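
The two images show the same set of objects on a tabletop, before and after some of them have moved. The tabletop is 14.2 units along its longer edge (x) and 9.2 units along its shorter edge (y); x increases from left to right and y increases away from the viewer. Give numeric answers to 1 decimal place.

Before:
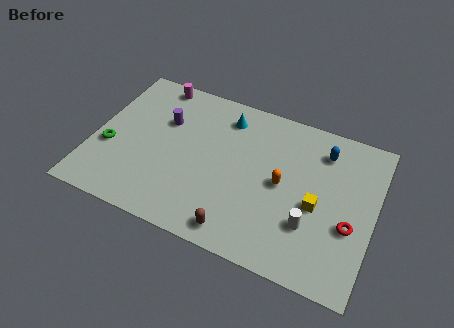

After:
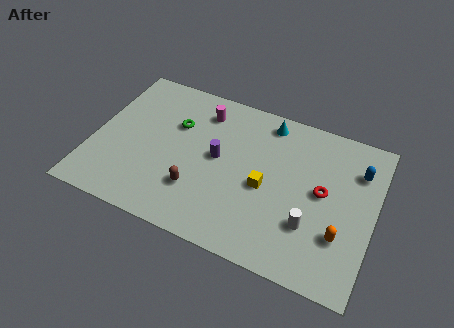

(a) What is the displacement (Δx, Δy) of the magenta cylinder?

(2.6, -0.9)

From the two frames, the magenta cylinder sits at roughly (2.6, 8.3) before and (5.2, 7.4) after.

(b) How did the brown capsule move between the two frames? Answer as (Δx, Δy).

(-2.3, 1.5)

The brown capsule was at about (7.8, 1.1) and moved to about (5.5, 2.6).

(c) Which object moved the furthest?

the green torus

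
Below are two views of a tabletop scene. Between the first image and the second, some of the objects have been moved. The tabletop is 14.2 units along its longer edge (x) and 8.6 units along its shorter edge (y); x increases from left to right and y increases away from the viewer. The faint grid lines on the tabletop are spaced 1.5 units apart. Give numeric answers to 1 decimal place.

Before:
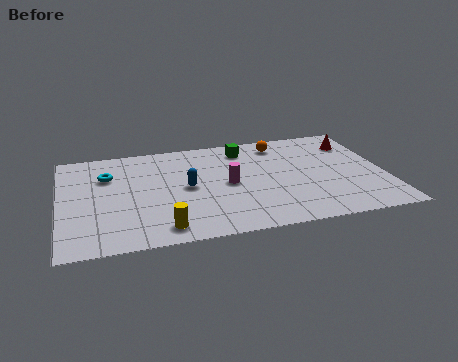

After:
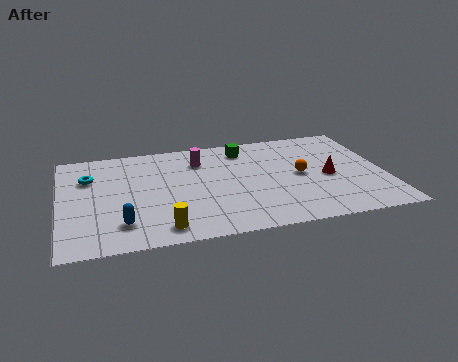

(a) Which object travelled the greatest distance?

the blue capsule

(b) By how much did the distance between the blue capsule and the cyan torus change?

+0.5

The distance was about 3.8 in the first image and 4.3 in the second, so they moved 0.5 units further apart.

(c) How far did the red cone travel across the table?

3.0

From (13.1, 6.6) to (11.7, 3.9), the red cone covered √(1.4² + 2.7²) ≈ 3.0 units.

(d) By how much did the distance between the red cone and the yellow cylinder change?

-2.4

The distance was about 10.3 in the first image and 7.9 in the second, so they moved 2.4 units closer together.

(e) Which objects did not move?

the green cube and the yellow cylinder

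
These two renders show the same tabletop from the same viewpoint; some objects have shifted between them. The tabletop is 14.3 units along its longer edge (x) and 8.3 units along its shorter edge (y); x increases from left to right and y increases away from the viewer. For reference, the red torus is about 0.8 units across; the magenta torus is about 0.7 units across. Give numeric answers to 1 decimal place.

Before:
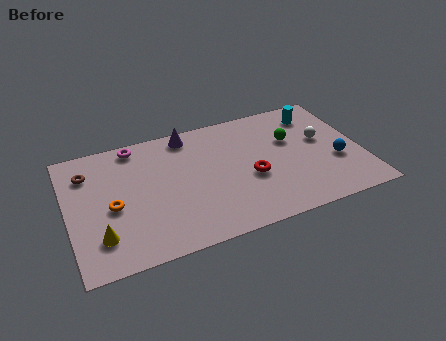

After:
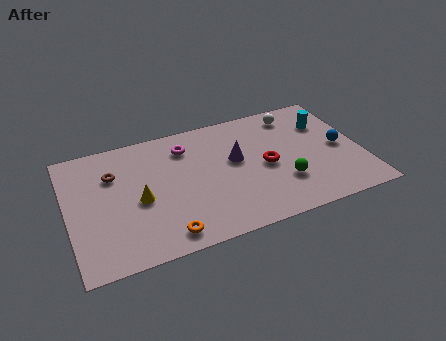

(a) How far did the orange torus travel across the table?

3.5

From (2.1, 3.7) to (4.4, 1.1), the orange torus covered √(2.3² + 2.6²) ≈ 3.5 units.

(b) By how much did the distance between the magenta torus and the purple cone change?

+0.3

Before: roughly 2.6 units apart; after: 2.9. That's 0.3 units further apart.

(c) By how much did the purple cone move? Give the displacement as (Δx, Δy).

(2.1, -2.5)

The purple cone was at about (6.1, 7.3) and moved to about (8.2, 4.8).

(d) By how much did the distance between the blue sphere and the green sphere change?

+0.4

The distance was about 3.0 in the first image and 3.4 in the second, so they moved 0.4 units further apart.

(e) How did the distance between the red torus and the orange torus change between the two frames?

-0.8

Before: roughly 6.7 units apart; after: 5.9. That's 0.8 units closer together.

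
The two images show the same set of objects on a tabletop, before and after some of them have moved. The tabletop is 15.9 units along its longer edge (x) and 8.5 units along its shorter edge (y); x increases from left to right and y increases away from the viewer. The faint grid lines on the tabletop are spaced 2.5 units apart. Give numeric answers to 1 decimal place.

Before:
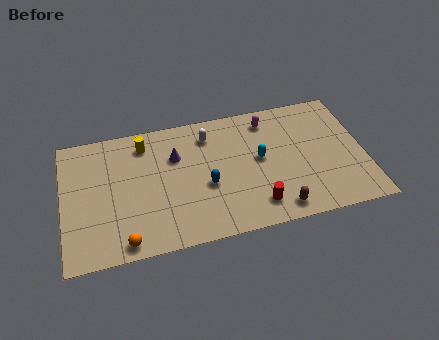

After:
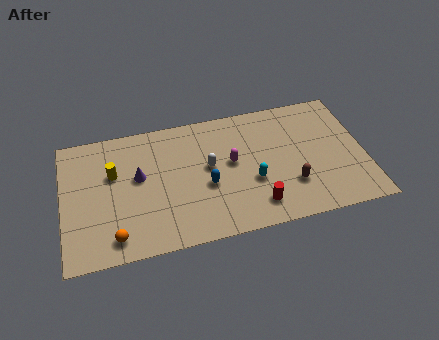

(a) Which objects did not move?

the blue capsule and the red cylinder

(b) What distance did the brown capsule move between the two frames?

1.6

The brown capsule was near (11.1, 1.1) before and (11.9, 2.5) after, so it travelled √(0.8² + 1.4²) ≈ 1.6 units.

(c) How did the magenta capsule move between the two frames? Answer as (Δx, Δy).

(-2.1, -2.4)

From the two frames, the magenta capsule sits at roughly (11.0, 7.1) before and (8.9, 4.7) after.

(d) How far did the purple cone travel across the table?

2.2

The purple cone was near (6.0, 5.8) before and (4.0, 4.9) after, so it travelled √(2.0² + 0.9²) ≈ 2.2 units.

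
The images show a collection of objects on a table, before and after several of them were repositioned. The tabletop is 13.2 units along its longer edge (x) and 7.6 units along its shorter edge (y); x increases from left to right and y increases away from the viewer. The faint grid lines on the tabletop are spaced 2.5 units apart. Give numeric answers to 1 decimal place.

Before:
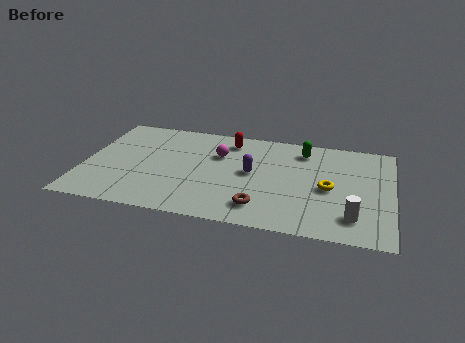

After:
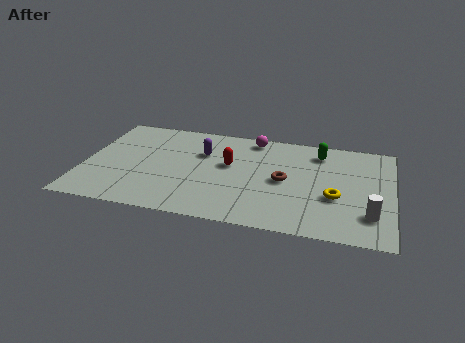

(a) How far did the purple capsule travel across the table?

2.5

From (7.2, 4.0) to (5.0, 5.1), the purple capsule covered √(2.2² + 1.1²) ≈ 2.5 units.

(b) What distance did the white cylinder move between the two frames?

0.8

The white cylinder moved from about (11.6, 1.6) to (12.3, 1.9), a distance of √(0.7² + 0.3²) ≈ 0.8.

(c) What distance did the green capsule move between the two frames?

0.7

The green capsule was near (9.3, 6.2) before and (10.0, 6.2) after, so it travelled √(0.7² + 0.0²) ≈ 0.7 units.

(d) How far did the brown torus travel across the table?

2.4

From (7.7, 1.5) to (8.6, 3.7), the brown torus covered √(0.9² + 2.2²) ≈ 2.4 units.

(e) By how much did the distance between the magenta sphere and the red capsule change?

+1.2

The distance was about 1.3 in the first image and 2.5 in the second, so they moved 1.2 units further apart.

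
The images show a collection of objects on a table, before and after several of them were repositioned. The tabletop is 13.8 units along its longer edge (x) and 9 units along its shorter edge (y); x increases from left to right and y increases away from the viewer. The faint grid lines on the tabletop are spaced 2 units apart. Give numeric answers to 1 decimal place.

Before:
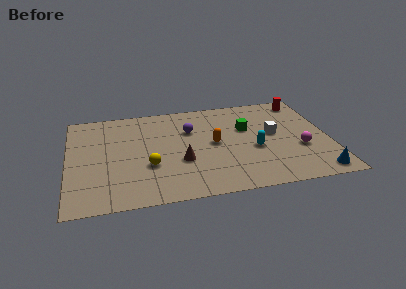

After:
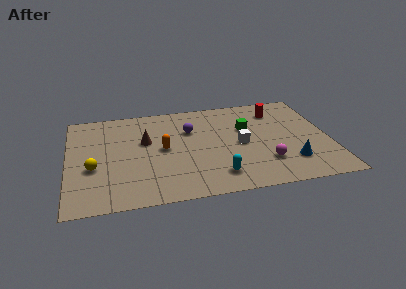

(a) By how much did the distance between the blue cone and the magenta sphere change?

-1.1

Before: roughly 2.4 units apart; after: 1.3. That's 1.1 units closer together.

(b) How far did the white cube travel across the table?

1.9

From (10.9, 4.9) to (9.1, 4.3), the white cube covered √(1.8² + 0.6²) ≈ 1.9 units.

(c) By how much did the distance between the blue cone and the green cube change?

-1.7

They were about 5.8 units apart before and 4.1 after — 1.7 units closer together.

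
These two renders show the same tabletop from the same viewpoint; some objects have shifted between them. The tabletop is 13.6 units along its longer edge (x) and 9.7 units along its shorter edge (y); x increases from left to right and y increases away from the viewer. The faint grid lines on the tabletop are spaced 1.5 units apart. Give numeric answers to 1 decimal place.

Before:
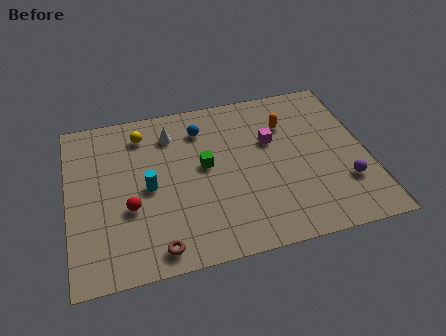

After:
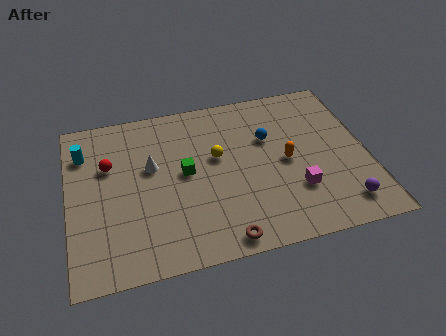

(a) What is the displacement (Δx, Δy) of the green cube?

(-0.9, -0.2)

From the two frames, the green cube sits at roughly (6.2, 5.3) before and (5.3, 5.1) after.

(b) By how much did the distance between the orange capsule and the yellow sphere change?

-3.4

They were about 6.7 units apart before and 3.3 after — 3.4 units closer together.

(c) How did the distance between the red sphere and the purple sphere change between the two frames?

+1.6

Before: roughly 9.7 units apart; after: 11.3. That's 1.6 units further apart.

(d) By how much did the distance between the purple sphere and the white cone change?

+0.4

They were about 9.0 units apart before and 9.4 after — 0.4 units further apart.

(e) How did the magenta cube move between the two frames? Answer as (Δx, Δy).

(0.9, -3.2)

The magenta cube started near (9.3, 6.1) and ended near (10.2, 2.9).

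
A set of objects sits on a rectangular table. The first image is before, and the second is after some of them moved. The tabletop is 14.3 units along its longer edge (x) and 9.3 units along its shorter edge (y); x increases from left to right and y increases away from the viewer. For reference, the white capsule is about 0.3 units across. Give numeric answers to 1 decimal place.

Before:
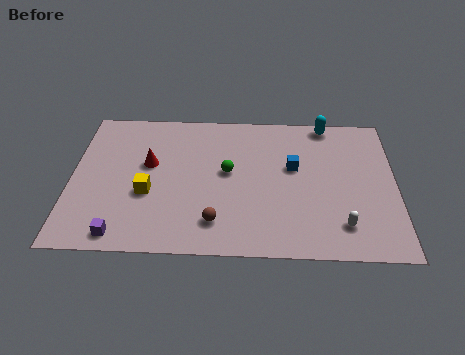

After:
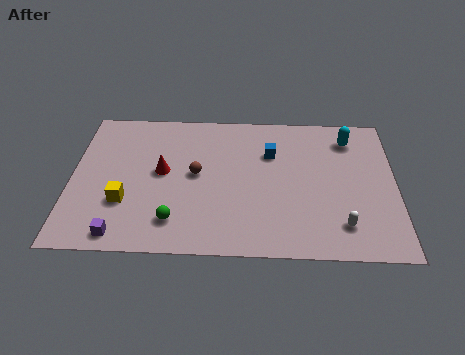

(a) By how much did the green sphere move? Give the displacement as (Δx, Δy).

(-2.3, -3.2)

The green sphere was at about (6.9, 5.1) and moved to about (4.6, 1.9).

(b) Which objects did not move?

the purple cube and the white capsule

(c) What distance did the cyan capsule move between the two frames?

1.4

From (11.3, 8.5) to (12.3, 7.5), the cyan capsule covered √(1.0² + 1.0²) ≈ 1.4 units.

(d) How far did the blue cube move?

1.3

From (9.8, 5.5) to (8.8, 6.4), the blue cube covered √(1.0² + 0.9²) ≈ 1.3 units.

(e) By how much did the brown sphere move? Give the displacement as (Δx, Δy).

(-0.9, 3.0)

From the two frames, the brown sphere sits at roughly (6.4, 1.9) before and (5.5, 4.9) after.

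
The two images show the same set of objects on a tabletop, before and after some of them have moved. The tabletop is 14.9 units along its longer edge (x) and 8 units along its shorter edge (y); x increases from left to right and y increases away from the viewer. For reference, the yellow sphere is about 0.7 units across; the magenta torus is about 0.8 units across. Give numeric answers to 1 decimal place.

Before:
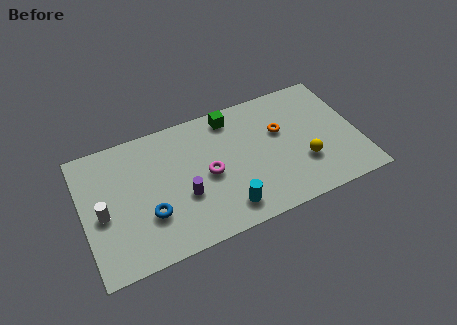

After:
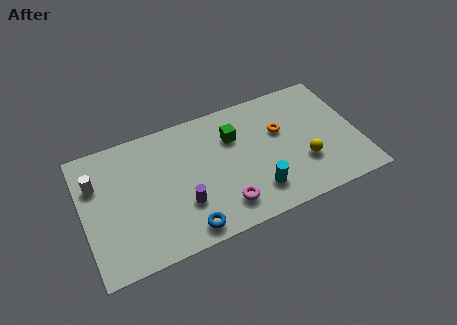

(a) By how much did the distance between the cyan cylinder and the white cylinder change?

+2.3

The distance was about 6.8 in the first image and 9.1 in the second, so they moved 2.3 units further apart.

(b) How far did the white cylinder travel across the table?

1.9

The white cylinder was near (1.0, 3.6) before and (0.8, 5.5) after, so it travelled √(0.2² + 1.9²) ≈ 1.9 units.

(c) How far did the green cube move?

1.3

The green cube was near (8.3, 6.9) before and (8.3, 5.6) after, so it travelled √(0.0² + 1.3²) ≈ 1.3 units.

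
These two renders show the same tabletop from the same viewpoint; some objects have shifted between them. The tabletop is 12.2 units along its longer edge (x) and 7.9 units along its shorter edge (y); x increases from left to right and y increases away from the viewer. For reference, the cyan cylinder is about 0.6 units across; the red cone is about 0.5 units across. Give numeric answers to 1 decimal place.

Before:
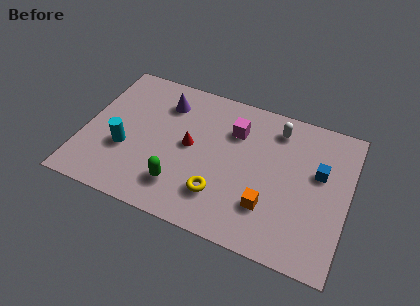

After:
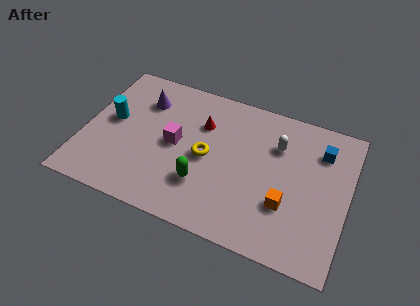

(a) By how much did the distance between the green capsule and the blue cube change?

-0.5

They were about 6.8 units apart before and 6.3 after — 0.5 units closer together.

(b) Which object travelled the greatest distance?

the magenta cube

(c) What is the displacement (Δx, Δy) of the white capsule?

(0.1, -0.9)

The white capsule started near (8.7, 6.5) and ended near (8.8, 5.6).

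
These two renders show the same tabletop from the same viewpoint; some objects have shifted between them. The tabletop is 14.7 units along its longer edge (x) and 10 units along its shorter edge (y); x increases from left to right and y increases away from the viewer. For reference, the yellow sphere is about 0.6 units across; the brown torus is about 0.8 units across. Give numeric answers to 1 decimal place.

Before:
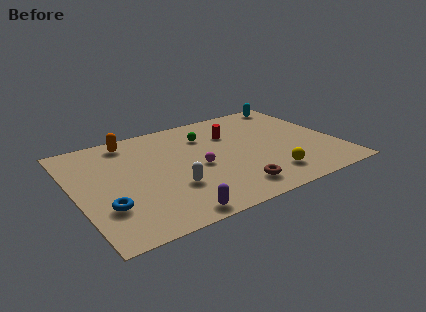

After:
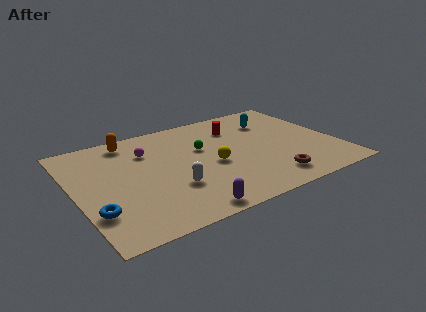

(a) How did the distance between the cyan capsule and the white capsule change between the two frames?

-2.3

Before: roughly 10.0 units apart; after: 7.7. That's 2.3 units closer together.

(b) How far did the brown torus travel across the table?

2.1

The brown torus moved from about (8.3, 1.7) to (10.4, 1.7), a distance of √(2.1² + 0.0²) ≈ 2.1.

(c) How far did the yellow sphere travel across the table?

3.7

From (10.4, 2.0) to (7.6, 4.4), the yellow sphere covered √(2.8² + 2.4²) ≈ 3.7 units.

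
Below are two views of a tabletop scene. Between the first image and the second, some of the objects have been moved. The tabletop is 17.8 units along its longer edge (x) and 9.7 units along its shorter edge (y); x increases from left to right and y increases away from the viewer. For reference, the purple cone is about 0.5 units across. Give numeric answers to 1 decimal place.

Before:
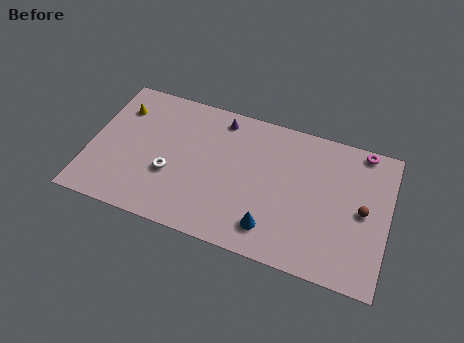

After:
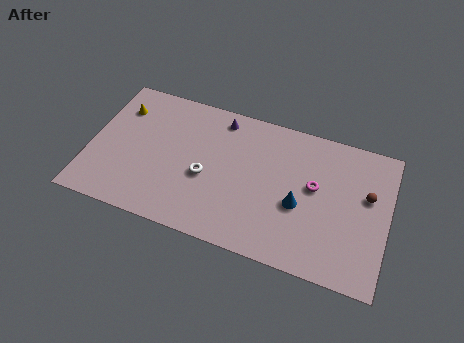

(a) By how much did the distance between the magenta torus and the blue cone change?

-6.8

The distance was about 8.5 in the first image and 1.7 in the second, so they moved 6.8 units closer together.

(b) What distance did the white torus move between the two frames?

2.2

From (4.9, 3.6) to (7.0, 4.1), the white torus covered √(2.1² + 0.5²) ≈ 2.2 units.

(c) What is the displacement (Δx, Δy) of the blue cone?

(1.5, 2.1)

The blue cone started near (11.1, 1.9) and ended near (12.6, 4.0).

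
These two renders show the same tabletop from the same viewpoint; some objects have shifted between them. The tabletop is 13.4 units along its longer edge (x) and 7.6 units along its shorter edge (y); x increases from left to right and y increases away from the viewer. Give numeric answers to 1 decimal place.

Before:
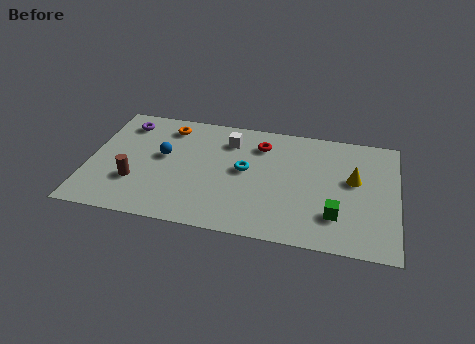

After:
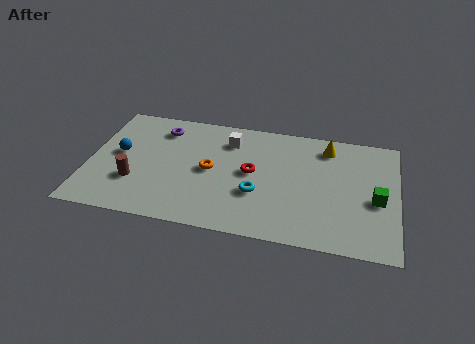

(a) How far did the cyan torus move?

1.5

The cyan torus moved from about (6.8, 4.1) to (7.4, 2.7), a distance of √(0.6² + 1.4²) ≈ 1.5.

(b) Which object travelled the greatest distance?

the orange torus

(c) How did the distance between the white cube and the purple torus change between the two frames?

-1.6

Before: roughly 4.6 units apart; after: 3.0. That's 1.6 units closer together.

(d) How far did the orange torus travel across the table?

3.2

The orange torus moved from about (3.3, 6.3) to (5.3, 3.8), a distance of √(2.0² + 2.5²) ≈ 3.2.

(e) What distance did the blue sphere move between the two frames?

1.9

The blue sphere moved from about (3.2, 4.3) to (1.3, 4.1), a distance of √(1.9² + 0.2²) ≈ 1.9.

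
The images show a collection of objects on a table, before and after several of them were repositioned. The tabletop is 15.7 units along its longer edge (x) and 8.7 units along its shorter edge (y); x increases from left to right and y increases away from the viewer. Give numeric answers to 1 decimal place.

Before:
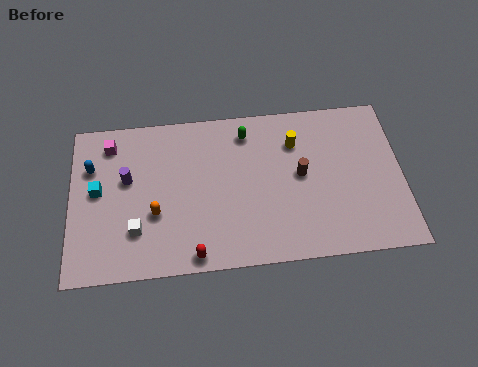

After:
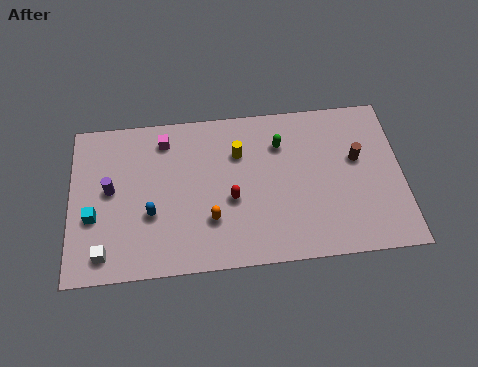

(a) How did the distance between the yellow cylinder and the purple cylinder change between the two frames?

-1.8

They were about 8.1 units apart before and 6.3 after — 1.8 units closer together.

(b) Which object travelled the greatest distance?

the blue capsule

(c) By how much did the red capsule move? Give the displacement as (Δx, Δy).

(1.8, 2.8)

From the two frames, the red capsule sits at roughly (5.8, 0.8) before and (7.6, 3.6) after.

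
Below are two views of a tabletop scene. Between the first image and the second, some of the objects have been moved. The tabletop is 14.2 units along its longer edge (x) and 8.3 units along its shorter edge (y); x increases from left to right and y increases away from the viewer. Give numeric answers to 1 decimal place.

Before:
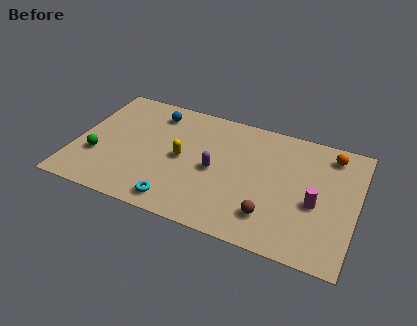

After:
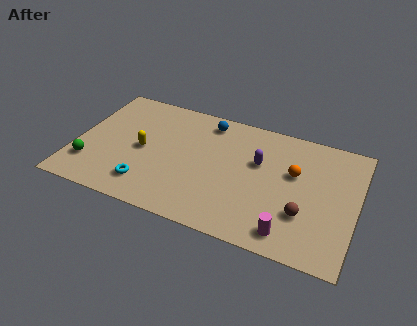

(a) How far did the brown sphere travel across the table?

1.7

The brown sphere moved from about (10.1, 1.9) to (11.7, 2.6), a distance of √(1.6² + 0.7²) ≈ 1.7.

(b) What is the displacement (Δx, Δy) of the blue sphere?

(2.7, 0.3)

The blue sphere started near (3.7, 6.8) and ended near (6.4, 7.1).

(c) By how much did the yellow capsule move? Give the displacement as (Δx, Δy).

(-2.0, -0.1)

From the two frames, the yellow capsule sits at roughly (5.4, 4.1) before and (3.4, 4.0) after.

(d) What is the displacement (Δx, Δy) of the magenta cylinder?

(-1.1, -2.3)

From the two frames, the magenta cylinder sits at roughly (12.2, 3.5) before and (11.1, 1.2) after.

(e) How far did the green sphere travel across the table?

0.8

The green sphere moved from about (1.2, 2.8) to (0.9, 2.1), a distance of √(0.3² + 0.7²) ≈ 0.8.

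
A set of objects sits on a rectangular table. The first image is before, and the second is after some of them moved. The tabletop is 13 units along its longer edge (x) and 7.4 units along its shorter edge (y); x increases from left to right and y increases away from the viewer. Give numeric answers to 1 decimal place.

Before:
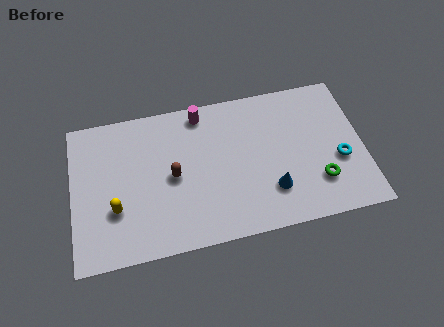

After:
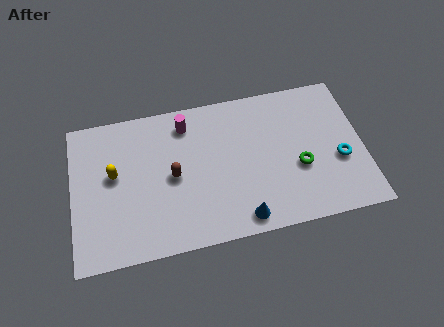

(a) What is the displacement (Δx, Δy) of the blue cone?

(-1.4, -1.1)

From the two frames, the blue cone sits at roughly (8.8, 2.0) before and (7.4, 0.9) after.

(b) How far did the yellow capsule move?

1.7

From (1.9, 2.5) to (1.9, 4.2), the yellow capsule covered √(0.0² + 1.7²) ≈ 1.7 units.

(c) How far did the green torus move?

1.2

From (10.9, 2.0) to (10.1, 2.9), the green torus covered √(0.8² + 0.9²) ≈ 1.2 units.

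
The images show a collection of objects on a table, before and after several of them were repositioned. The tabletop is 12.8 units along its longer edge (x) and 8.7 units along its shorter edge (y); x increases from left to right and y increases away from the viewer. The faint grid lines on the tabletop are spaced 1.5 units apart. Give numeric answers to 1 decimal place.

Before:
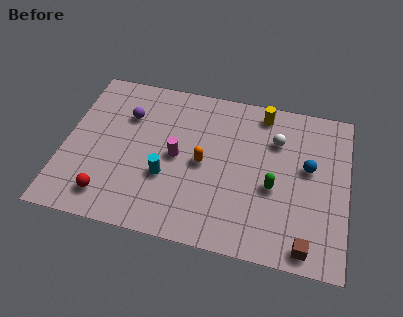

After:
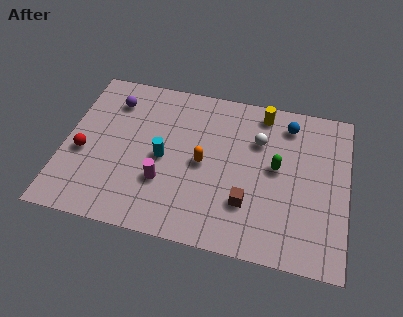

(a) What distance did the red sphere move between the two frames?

2.5

From (2.2, 1.5) to (0.9, 3.6), the red sphere covered √(1.3² + 2.1²) ≈ 2.5 units.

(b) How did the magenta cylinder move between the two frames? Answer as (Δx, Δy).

(-0.5, -1.5)

The magenta cylinder was at about (5.1, 4.3) and moved to about (4.6, 2.8).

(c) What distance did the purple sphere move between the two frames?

1.0

The purple sphere was near (2.7, 6.1) before and (2.0, 6.8) after, so it travelled √(0.7² + 0.7²) ≈ 1.0 units.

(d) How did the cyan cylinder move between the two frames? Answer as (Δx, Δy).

(-0.2, 1.0)

From the two frames, the cyan cylinder sits at roughly (4.7, 3.1) before and (4.5, 4.1) after.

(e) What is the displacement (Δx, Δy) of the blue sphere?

(-1.0, 2.2)

From the two frames, the blue sphere sits at roughly (11.0, 5.0) before and (10.0, 7.2) after.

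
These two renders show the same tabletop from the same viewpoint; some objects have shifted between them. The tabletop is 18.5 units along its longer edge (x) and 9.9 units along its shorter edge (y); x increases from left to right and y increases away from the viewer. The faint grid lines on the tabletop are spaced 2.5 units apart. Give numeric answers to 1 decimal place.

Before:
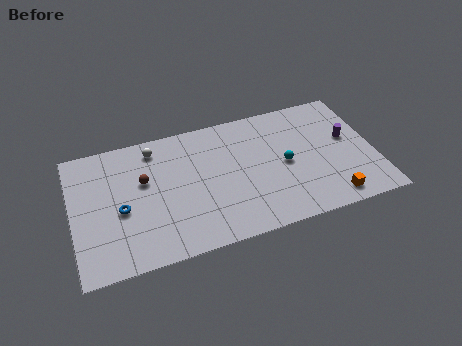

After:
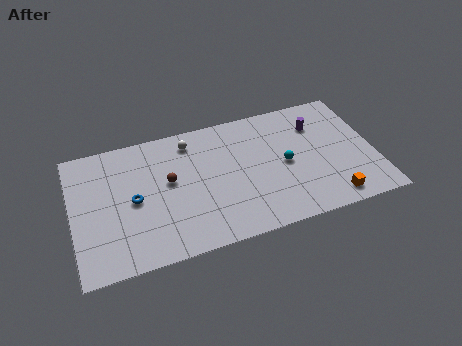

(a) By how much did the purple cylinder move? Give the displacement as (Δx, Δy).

(-1.8, 1.6)

From the two frames, the purple cylinder sits at roughly (17.0, 5.7) before and (15.2, 7.3) after.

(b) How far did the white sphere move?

2.2

From (5.2, 8.4) to (7.4, 8.3), the white sphere covered √(2.2² + 0.1²) ≈ 2.2 units.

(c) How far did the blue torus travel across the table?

0.9

From (2.9, 4.3) to (3.7, 4.8), the blue torus covered √(0.8² + 0.5²) ≈ 0.9 units.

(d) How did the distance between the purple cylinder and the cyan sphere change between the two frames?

-0.8

The distance was about 4.1 in the first image and 3.3 in the second, so they moved 0.8 units closer together.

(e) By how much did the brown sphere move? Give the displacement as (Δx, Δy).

(1.5, -0.5)

From the two frames, the brown sphere sits at roughly (4.4, 6.1) before and (5.9, 5.6) after.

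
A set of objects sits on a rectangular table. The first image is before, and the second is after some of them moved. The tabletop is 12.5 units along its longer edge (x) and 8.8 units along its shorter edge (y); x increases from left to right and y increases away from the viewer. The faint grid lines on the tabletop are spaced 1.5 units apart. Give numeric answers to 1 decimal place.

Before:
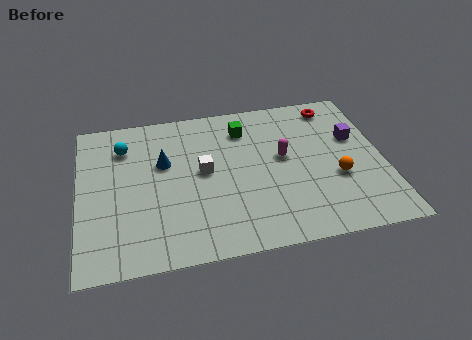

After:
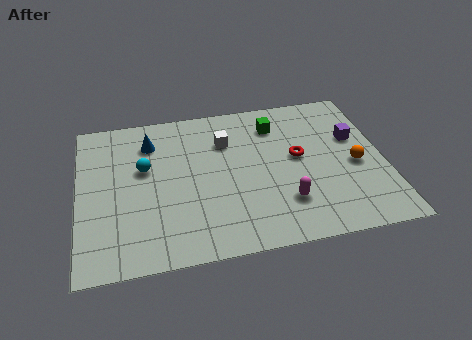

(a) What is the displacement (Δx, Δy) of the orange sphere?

(0.8, 0.6)

From the two frames, the orange sphere sits at roughly (10.5, 3.3) before and (11.3, 3.9) after.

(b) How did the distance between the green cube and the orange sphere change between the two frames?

-0.8

Before: roughly 5.1 units apart; after: 4.3. That's 0.8 units closer together.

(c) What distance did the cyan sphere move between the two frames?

1.6

The cyan sphere moved from about (1.9, 6.7) to (2.7, 5.3), a distance of √(0.8² + 1.4²) ≈ 1.6.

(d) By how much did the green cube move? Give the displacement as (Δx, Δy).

(1.3, 0.0)

The green cube was at about (6.9, 6.9) and moved to about (8.2, 6.9).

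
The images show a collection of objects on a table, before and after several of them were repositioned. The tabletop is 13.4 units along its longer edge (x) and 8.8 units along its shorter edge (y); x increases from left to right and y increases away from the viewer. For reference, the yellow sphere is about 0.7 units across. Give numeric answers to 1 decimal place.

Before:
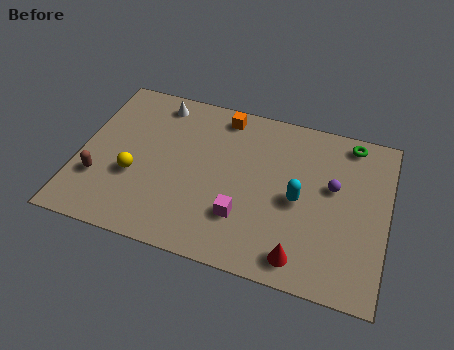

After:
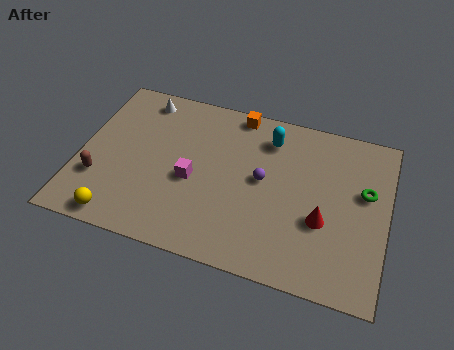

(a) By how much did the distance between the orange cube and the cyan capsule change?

-3.3

Before: roughly 5.1 units apart; after: 1.8. That's 3.3 units closer together.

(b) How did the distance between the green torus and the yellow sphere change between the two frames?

+1.0

Before: roughly 10.2 units apart; after: 11.2. That's 1.0 units further apart.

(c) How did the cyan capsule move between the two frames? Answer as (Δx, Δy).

(-1.5, 2.9)

From the two frames, the cyan capsule sits at roughly (9.6, 4.1) before and (8.1, 7.0) after.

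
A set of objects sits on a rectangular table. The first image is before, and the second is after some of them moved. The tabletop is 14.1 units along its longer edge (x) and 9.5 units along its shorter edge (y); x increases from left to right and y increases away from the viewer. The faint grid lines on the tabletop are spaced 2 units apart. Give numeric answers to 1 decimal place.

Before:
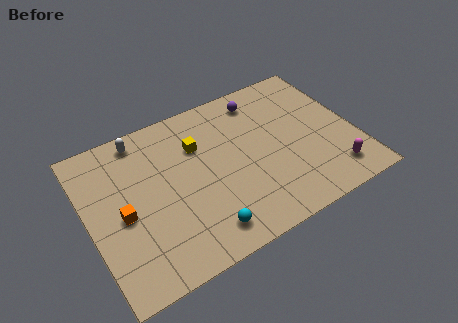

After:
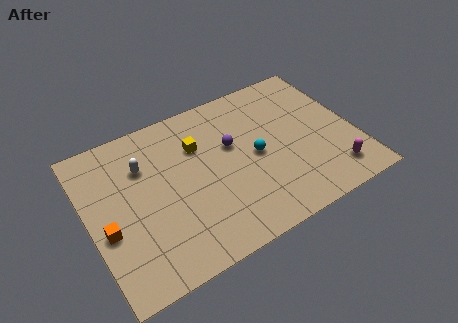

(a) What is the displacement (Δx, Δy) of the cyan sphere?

(3.3, 3.1)

The cyan sphere started near (5.5, 1.5) and ended near (8.8, 4.6).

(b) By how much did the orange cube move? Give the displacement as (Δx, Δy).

(-0.9, -0.5)

From the two frames, the orange cube sits at roughly (1.7, 4.3) before and (0.8, 3.8) after.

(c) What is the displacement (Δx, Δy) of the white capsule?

(-0.1, -1.7)

From the two frames, the white capsule sits at roughly (3.2, 8.4) before and (3.1, 6.7) after.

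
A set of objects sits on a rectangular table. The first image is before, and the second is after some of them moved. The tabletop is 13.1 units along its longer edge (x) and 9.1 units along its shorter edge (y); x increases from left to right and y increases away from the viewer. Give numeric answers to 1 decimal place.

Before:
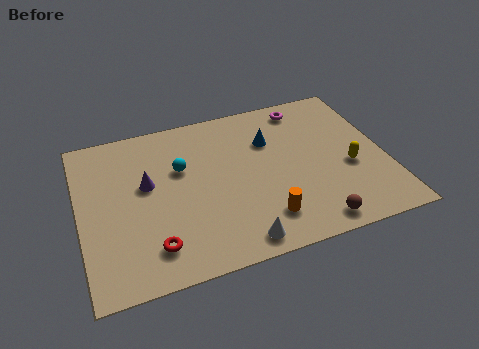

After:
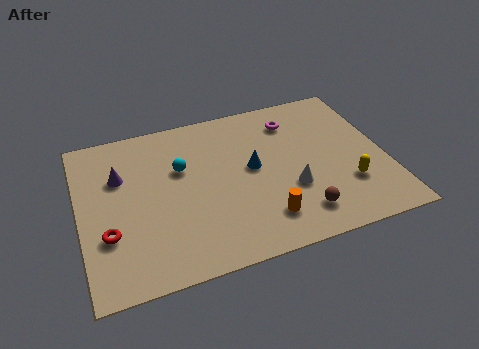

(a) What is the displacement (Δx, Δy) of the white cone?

(2.5, 2.2)

The white cone was at about (6.4, 1.0) and moved to about (8.9, 3.2).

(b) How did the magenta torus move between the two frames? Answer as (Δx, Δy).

(-0.6, -0.7)

From the two frames, the magenta torus sits at roughly (10.0, 7.9) before and (9.4, 7.2) after.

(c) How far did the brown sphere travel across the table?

0.9

From (9.6, 1.0) to (9.1, 1.7), the brown sphere covered √(0.5² + 0.7²) ≈ 0.9 units.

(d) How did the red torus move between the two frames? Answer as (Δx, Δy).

(-1.8, 1.2)

The red torus started near (2.9, 1.8) and ended near (1.1, 3.0).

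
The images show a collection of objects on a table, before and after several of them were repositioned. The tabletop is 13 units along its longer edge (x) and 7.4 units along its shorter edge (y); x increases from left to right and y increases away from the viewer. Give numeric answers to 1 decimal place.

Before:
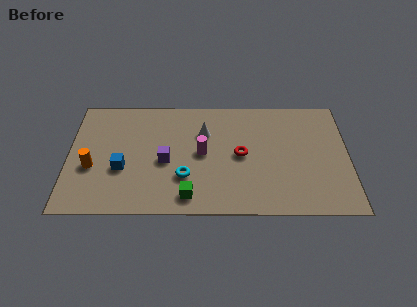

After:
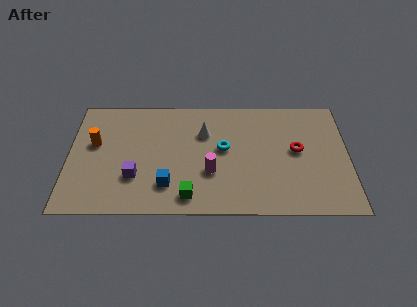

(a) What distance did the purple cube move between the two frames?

1.7

The purple cube was near (4.5, 3.3) before and (3.1, 2.3) after, so it travelled √(1.4² + 1.0²) ≈ 1.7 units.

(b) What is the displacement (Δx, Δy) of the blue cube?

(2.1, -1.0)

The blue cube started near (2.5, 2.8) and ended near (4.6, 1.8).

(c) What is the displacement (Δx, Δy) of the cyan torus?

(1.8, 1.8)

The cyan torus was at about (5.4, 2.3) and moved to about (7.2, 4.1).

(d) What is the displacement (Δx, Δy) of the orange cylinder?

(0.1, 1.5)

The orange cylinder started near (1.1, 2.9) and ended near (1.2, 4.4).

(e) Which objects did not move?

the green cube and the white cone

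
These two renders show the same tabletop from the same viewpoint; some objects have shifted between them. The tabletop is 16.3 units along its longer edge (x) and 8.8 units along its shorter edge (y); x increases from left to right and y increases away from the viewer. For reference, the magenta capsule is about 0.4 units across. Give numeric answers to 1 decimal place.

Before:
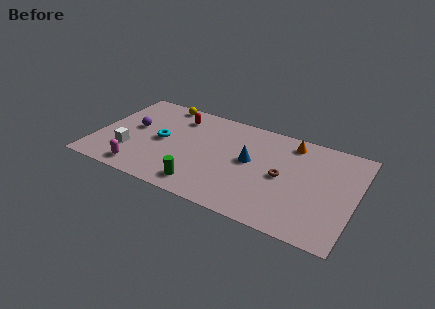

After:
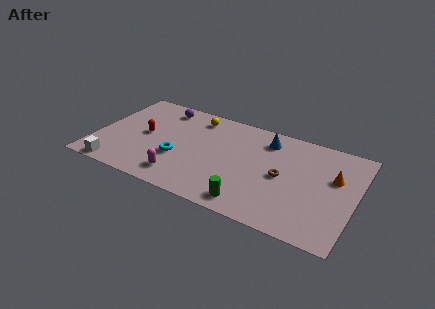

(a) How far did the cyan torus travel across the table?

1.7

The cyan torus moved from about (4.1, 4.4) to (5.3, 3.2), a distance of √(1.2² + 1.2²) ≈ 1.7.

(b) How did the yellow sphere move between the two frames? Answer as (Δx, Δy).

(2.3, -0.6)

The yellow sphere was at about (3.6, 8.0) and moved to about (5.9, 7.4).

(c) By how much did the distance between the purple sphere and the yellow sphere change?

-1.2

The distance was about 3.4 in the first image and 2.2 in the second, so they moved 1.2 units closer together.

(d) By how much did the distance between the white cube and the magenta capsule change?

+2.4

The distance was about 1.7 in the first image and 4.1 in the second, so they moved 2.4 units further apart.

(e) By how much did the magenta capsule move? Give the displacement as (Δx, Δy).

(2.5, 0.4)

The magenta capsule was at about (3.2, 1.2) and moved to about (5.7, 1.6).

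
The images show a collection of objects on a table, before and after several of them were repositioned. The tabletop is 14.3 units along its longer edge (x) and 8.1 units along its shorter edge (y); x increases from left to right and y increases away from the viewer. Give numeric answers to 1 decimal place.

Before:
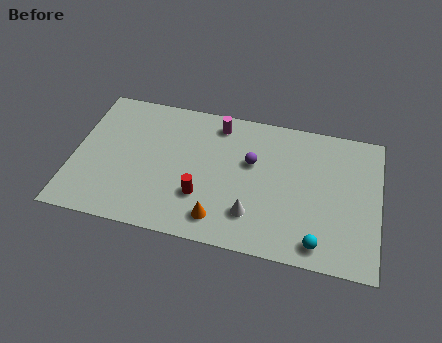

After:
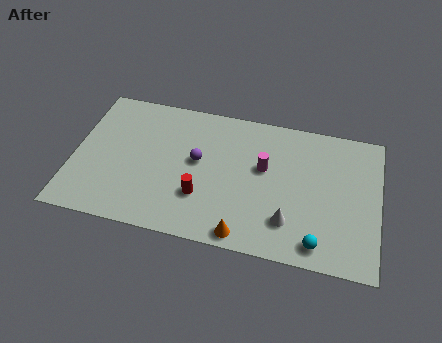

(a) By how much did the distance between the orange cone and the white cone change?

+0.7

They were about 1.6 units apart before and 2.3 after — 0.7 units further apart.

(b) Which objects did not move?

the red cylinder and the cyan sphere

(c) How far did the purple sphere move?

2.5

From (8.3, 5.0) to (5.8, 4.5), the purple sphere covered √(2.5² + 0.5²) ≈ 2.5 units.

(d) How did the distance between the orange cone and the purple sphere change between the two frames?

+0.6

The distance was about 3.8 in the first image and 4.4 in the second, so they moved 0.6 units further apart.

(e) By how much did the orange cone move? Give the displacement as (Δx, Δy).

(1.2, -0.6)

The orange cone started near (7.0, 1.4) and ended near (8.2, 0.8).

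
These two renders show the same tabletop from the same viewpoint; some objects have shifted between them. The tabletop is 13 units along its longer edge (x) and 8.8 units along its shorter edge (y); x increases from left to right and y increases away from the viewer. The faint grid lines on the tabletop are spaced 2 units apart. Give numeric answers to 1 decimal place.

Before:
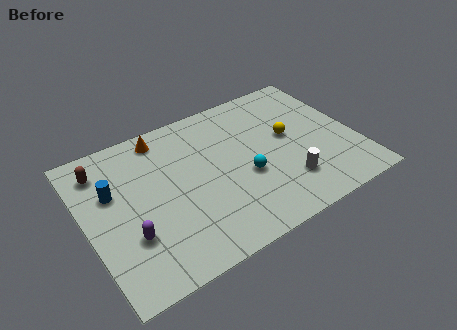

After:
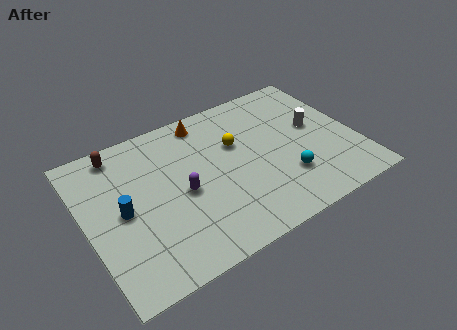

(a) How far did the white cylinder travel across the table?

3.3

The white cylinder moved from about (9.3, 2.2) to (11.2, 4.9), a distance of √(1.9² + 2.7²) ≈ 3.3.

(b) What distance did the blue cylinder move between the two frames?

1.3

From (1.4, 5.6) to (1.7, 4.3), the blue cylinder covered √(0.3² + 1.3²) ≈ 1.3 units.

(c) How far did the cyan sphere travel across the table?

2.1

From (7.5, 3.5) to (9.3, 2.5), the cyan sphere covered √(1.8² + 1.0²) ≈ 2.1 units.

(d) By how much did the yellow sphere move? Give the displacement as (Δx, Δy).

(-2.5, 0.7)

The yellow sphere started near (9.9, 4.9) and ended near (7.4, 5.6).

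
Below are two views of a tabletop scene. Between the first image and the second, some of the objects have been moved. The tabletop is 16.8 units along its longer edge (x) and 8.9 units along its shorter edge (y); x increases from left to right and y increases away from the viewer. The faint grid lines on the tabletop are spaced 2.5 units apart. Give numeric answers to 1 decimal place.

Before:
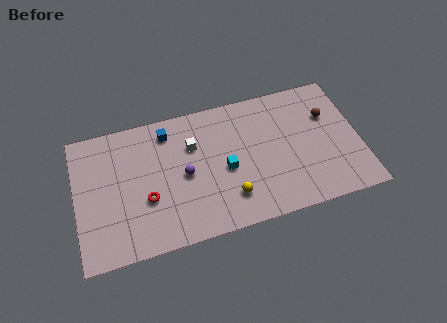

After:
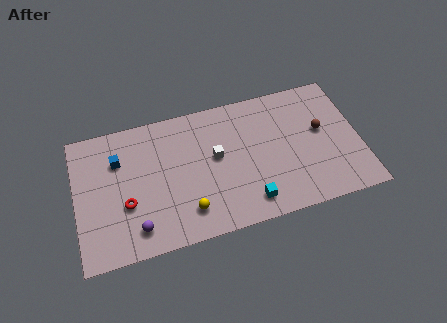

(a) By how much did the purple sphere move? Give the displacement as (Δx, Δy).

(-3.0, -2.7)

The purple sphere was at about (6.4, 4.3) and moved to about (3.4, 1.6).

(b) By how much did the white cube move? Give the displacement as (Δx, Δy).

(1.3, -1.1)

The white cube was at about (7.0, 6.1) and moved to about (8.3, 5.0).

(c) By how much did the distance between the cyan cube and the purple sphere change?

+4.2

They were about 2.4 units apart before and 6.6 after — 4.2 units further apart.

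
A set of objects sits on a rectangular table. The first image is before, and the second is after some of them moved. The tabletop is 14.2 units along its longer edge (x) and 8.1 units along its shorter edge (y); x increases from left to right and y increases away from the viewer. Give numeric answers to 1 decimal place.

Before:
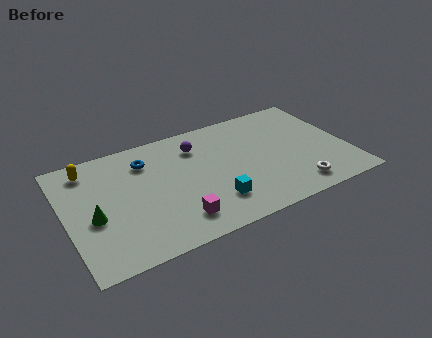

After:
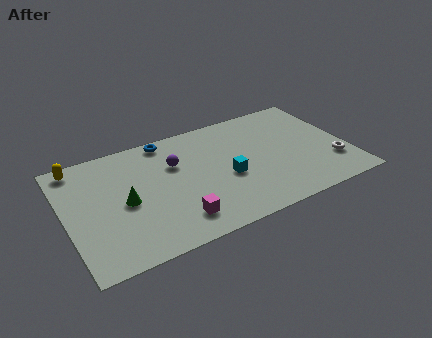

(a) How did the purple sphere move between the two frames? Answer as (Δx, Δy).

(-1.2, -0.8)

The purple sphere started near (6.8, 6.2) and ended near (5.6, 5.4).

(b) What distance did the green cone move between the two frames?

1.6

From (1.3, 3.4) to (2.9, 3.8), the green cone covered √(1.6² + 0.4²) ≈ 1.6 units.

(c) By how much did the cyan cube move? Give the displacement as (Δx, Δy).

(0.9, 1.4)

The cyan cube was at about (7.1, 2.0) and moved to about (8.0, 3.4).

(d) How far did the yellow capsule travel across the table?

0.6

From (1.4, 6.8) to (0.9, 7.2), the yellow capsule covered √(0.5² + 0.4²) ≈ 0.6 units.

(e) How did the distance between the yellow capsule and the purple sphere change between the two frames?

-0.4

They were about 5.4 units apart before and 5.0 after — 0.4 units closer together.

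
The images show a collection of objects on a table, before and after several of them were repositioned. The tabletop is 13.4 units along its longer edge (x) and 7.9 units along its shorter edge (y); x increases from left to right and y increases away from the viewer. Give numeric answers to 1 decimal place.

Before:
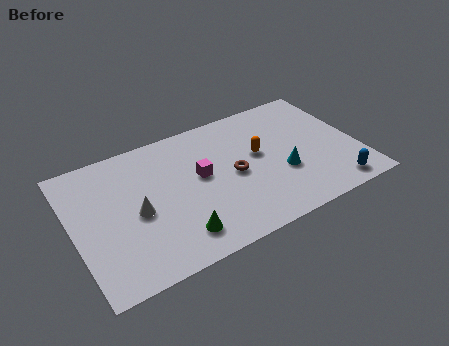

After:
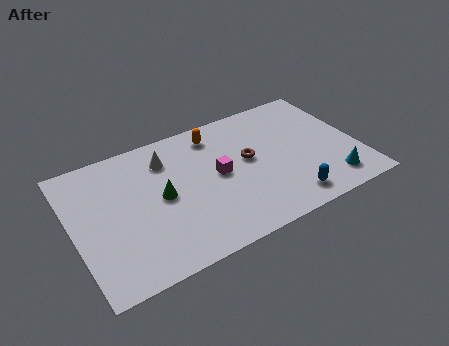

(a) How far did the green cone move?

2.5

The green cone moved from about (4.5, 1.5) to (4.1, 4.0), a distance of √(0.4² + 2.5²) ≈ 2.5.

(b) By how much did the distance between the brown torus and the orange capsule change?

+1.1

The distance was about 1.5 in the first image and 2.6 in the second, so they moved 1.1 units further apart.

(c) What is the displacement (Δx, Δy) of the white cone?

(1.7, 2.5)

From the two frames, the white cone sits at roughly (2.9, 3.6) before and (4.6, 6.1) after.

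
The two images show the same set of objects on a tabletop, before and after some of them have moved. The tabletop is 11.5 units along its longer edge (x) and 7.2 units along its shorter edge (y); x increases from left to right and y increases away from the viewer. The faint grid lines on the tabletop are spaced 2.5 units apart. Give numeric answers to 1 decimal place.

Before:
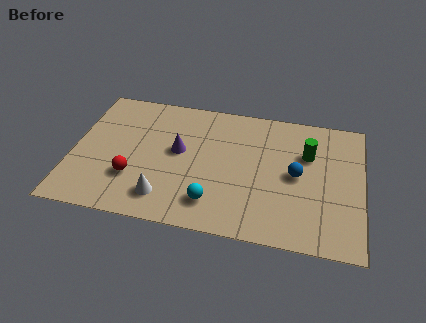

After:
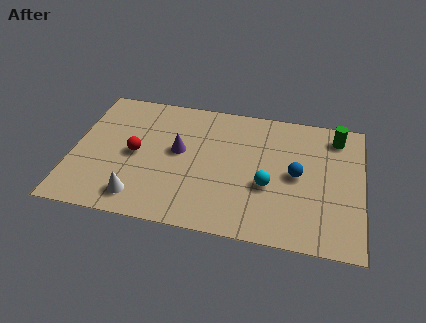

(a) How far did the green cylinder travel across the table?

1.6

From (9.3, 4.8) to (10.4, 6.0), the green cylinder covered √(1.1² + 1.2²) ≈ 1.6 units.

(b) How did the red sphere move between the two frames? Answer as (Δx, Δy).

(0.0, 1.3)

The red sphere was at about (2.5, 2.2) and moved to about (2.5, 3.5).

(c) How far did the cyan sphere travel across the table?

2.5

From (5.7, 1.5) to (7.8, 2.8), the cyan sphere covered √(2.1² + 1.3²) ≈ 2.5 units.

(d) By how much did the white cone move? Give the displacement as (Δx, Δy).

(-1.0, -0.2)

The white cone was at about (3.8, 1.4) and moved to about (2.8, 1.2).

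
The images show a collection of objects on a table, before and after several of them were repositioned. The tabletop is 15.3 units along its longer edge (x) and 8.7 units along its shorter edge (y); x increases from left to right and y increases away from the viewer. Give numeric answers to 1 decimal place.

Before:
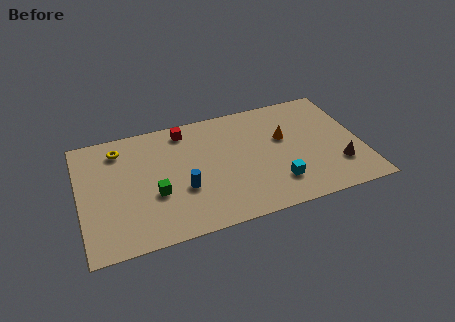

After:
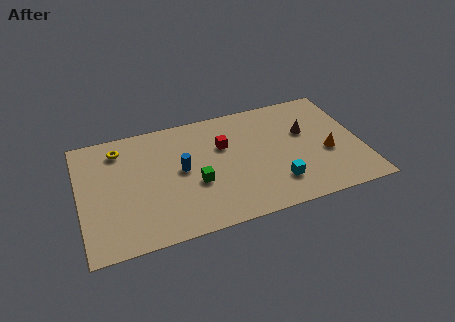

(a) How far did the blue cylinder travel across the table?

1.4

The blue cylinder was near (5.5, 3.2) before and (5.5, 4.6) after, so it travelled √(0.0² + 1.4²) ≈ 1.4 units.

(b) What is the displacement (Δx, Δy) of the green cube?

(2.2, 0.1)

From the two frames, the green cube sits at roughly (4.0, 3.3) before and (6.2, 3.4) after.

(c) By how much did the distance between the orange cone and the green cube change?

-0.3

Before: roughly 7.5 units apart; after: 7.2. That's 0.3 units closer together.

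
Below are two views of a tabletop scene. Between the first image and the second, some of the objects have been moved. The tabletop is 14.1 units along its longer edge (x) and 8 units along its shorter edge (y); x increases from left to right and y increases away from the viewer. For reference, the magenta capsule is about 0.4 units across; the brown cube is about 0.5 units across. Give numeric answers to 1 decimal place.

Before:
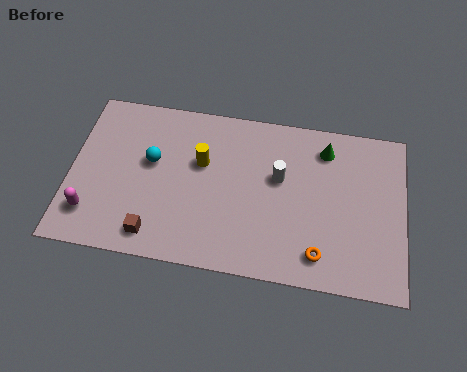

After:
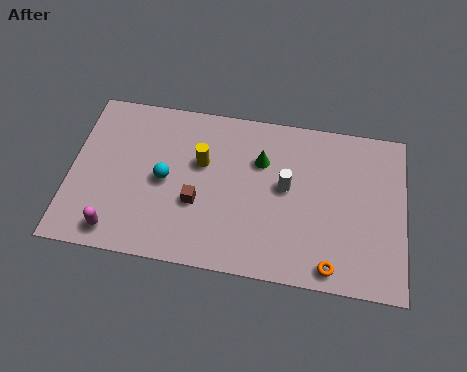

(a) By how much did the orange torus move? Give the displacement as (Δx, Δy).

(0.5, -0.5)

From the two frames, the orange torus sits at roughly (10.6, 1.4) before and (11.1, 0.9) after.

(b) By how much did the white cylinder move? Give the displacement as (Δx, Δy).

(0.3, -0.4)

The white cylinder started near (8.8, 4.8) and ended near (9.1, 4.4).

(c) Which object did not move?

the yellow cylinder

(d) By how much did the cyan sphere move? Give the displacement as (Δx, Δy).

(0.6, -0.8)

The cyan sphere was at about (3.4, 4.7) and moved to about (4.0, 3.9).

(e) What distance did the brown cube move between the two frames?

2.5

The brown cube moved from about (3.7, 1.2) to (5.4, 3.0), a distance of √(1.7² + 1.8²) ≈ 2.5.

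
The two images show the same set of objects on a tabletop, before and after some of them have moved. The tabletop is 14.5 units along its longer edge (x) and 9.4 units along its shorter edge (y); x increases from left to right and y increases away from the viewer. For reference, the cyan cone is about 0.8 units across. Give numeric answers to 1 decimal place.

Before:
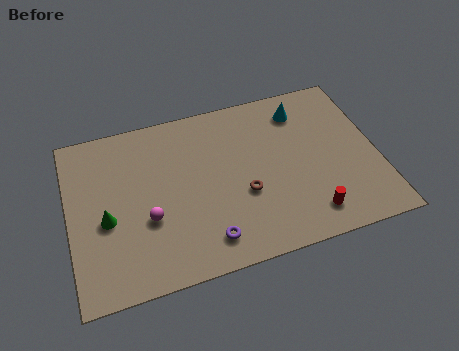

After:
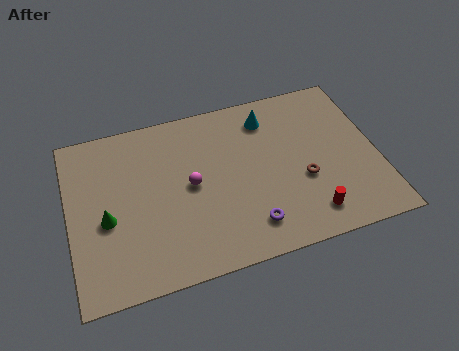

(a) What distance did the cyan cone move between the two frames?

1.6

The cyan cone moved from about (11.2, 7.6) to (9.6, 7.6), a distance of √(1.6² + 0.0²) ≈ 1.6.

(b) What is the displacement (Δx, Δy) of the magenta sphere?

(2.1, 1.3)

From the two frames, the magenta sphere sits at roughly (3.6, 3.5) before and (5.7, 4.8) after.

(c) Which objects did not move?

the green cone and the red cylinder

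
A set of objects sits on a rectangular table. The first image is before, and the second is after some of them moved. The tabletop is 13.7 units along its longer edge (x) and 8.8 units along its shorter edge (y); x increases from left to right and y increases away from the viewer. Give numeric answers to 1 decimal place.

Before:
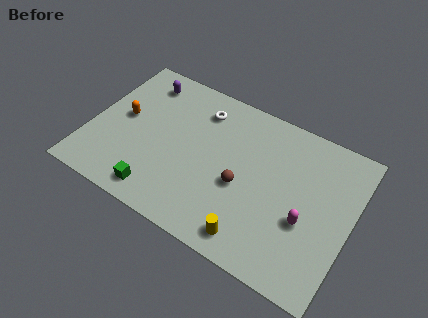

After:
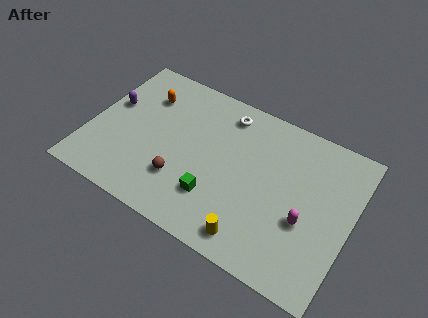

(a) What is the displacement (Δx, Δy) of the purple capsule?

(-1.3, -2.1)

From the two frames, the purple capsule sits at roughly (2.2, 7.3) before and (0.9, 5.2) after.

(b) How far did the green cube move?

3.0

From (4.1, 1.2) to (6.9, 2.4), the green cube covered √(2.8² + 1.2²) ≈ 3.0 units.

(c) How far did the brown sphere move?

3.2

The brown sphere was near (8.1, 3.7) before and (5.1, 2.5) after, so it travelled √(3.0² + 1.2²) ≈ 3.2 units.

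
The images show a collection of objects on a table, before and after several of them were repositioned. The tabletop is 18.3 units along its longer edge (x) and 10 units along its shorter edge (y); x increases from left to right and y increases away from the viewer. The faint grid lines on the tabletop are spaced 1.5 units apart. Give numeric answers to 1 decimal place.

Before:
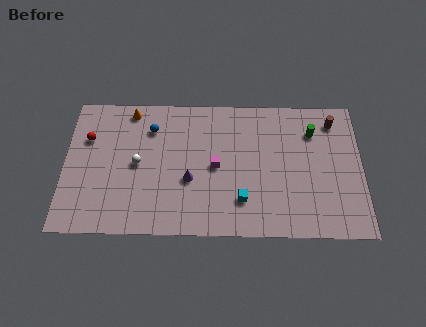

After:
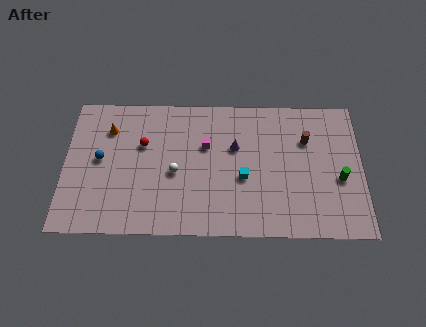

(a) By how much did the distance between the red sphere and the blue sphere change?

-1.2

Before: roughly 4.0 units apart; after: 2.8. That's 1.2 units closer together.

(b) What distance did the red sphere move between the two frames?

3.4

The red sphere moved from about (1.4, 6.8) to (4.8, 6.4), a distance of √(3.4² + 0.4²) ≈ 3.4.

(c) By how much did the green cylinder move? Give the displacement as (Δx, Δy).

(1.6, -3.4)

The green cylinder started near (15.3, 7.5) and ended near (16.9, 4.1).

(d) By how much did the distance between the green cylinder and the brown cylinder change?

+1.9

The distance was about 1.5 in the first image and 3.4 in the second, so they moved 1.9 units further apart.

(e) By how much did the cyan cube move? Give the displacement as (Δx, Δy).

(0.1, 1.6)

From the two frames, the cyan cube sits at roughly (10.9, 2.5) before and (11.0, 4.1) after.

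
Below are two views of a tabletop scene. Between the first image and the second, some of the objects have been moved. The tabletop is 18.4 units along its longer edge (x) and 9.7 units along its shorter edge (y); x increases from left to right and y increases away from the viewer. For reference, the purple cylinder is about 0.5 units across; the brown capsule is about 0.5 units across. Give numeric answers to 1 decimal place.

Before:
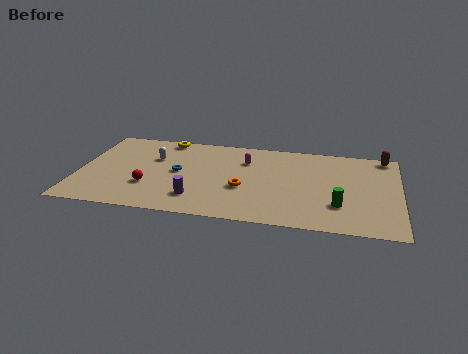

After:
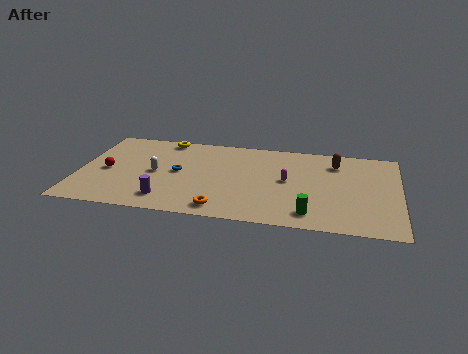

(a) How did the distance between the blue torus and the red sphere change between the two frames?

+1.6

Before: roughly 2.5 units apart; after: 4.1. That's 1.6 units further apart.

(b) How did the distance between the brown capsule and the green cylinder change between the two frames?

-0.4

Before: roughly 6.5 units apart; after: 6.1. That's 0.4 units closer together.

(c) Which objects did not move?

the yellow torus and the blue torus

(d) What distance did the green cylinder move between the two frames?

2.0

From (15.0, 2.8) to (13.4, 1.6), the green cylinder covered √(1.6² + 1.2²) ≈ 2.0 units.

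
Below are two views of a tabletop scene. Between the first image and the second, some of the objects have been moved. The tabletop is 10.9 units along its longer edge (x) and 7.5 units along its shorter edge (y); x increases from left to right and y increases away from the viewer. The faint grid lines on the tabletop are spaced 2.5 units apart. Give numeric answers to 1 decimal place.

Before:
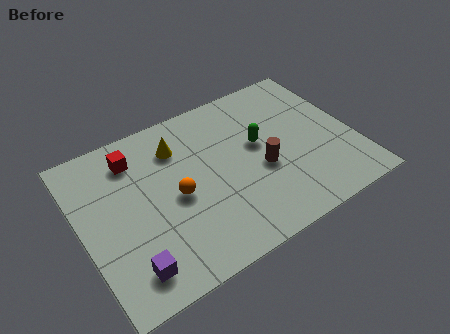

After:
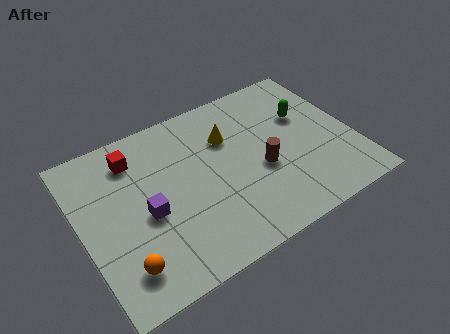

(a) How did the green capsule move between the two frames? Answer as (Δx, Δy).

(2.0, 0.5)

The green capsule started near (7.2, 4.3) and ended near (9.2, 4.8).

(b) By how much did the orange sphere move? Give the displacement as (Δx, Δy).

(-2.4, -2.0)

From the two frames, the orange sphere sits at roughly (3.7, 3.5) before and (1.3, 1.5) after.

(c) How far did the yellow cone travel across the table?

2.1

The yellow cone moved from about (4.1, 5.7) to (6.1, 5.2), a distance of √(2.0² + 0.5²) ≈ 2.1.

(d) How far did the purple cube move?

2.2

The purple cube moved from about (1.5, 1.3) to (2.5, 3.3), a distance of √(1.0² + 2.0²) ≈ 2.2.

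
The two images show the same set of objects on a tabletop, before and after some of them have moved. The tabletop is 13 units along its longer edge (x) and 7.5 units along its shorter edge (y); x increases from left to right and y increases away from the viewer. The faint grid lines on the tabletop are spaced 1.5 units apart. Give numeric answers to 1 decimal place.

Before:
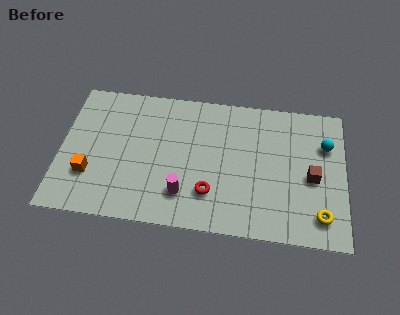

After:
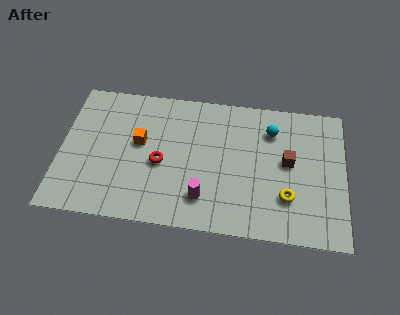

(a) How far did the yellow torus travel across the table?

1.7

From (11.9, 1.4) to (10.4, 2.2), the yellow torus covered √(1.5² + 0.8²) ≈ 1.7 units.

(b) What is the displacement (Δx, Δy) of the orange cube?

(2.2, 2.0)

From the two frames, the orange cube sits at roughly (1.4, 2.3) before and (3.6, 4.3) after.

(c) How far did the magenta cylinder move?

0.9

The magenta cylinder moved from about (5.7, 1.8) to (6.6, 1.7), a distance of √(0.9² + 0.1²) ≈ 0.9.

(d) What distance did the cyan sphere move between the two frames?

2.5

The cyan sphere moved from about (12.1, 5.2) to (9.6, 5.7), a distance of √(2.5² + 0.5²) ≈ 2.5.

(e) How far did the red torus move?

2.6

The red torus moved from about (6.9, 2.0) to (4.6, 3.3), a distance of √(2.3² + 1.3²) ≈ 2.6.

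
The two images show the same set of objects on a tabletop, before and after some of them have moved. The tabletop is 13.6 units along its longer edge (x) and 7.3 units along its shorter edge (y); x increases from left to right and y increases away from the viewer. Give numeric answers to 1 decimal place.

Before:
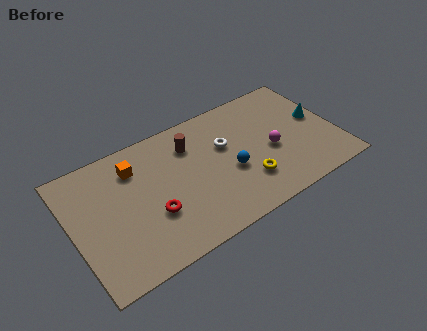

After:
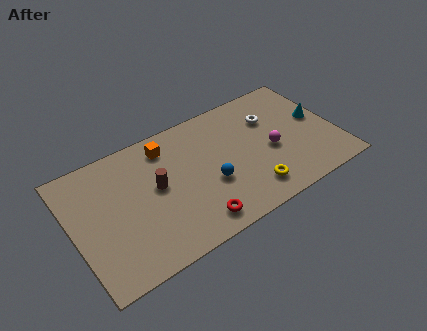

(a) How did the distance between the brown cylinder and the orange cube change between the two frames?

-0.7

Before: roughly 2.9 units apart; after: 2.2. That's 0.7 units closer together.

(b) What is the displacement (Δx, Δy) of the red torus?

(1.9, -1.5)

From the two frames, the red torus sits at roughly (3.9, 2.6) before and (5.8, 1.1) after.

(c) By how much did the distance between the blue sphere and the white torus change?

+2.7

They were about 1.6 units apart before and 4.3 after — 2.7 units further apart.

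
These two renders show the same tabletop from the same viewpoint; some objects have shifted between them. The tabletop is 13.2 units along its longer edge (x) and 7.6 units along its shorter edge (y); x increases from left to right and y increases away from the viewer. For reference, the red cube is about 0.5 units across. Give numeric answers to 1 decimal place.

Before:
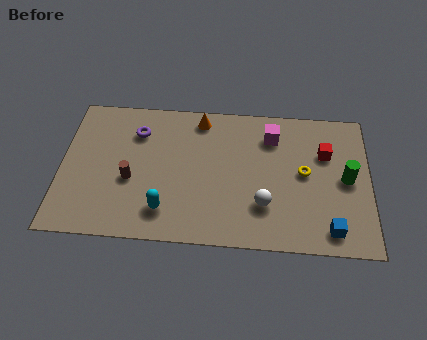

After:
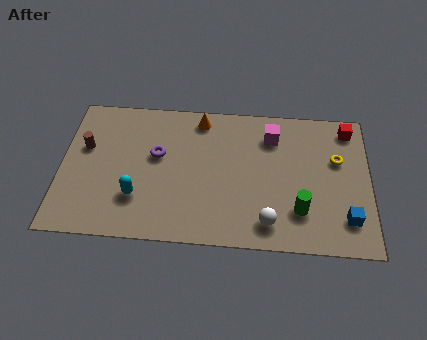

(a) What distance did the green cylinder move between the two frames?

2.7

From (12.2, 3.8) to (10.2, 2.0), the green cylinder covered √(2.0² + 1.8²) ≈ 2.7 units.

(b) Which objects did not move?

the orange cone and the magenta cube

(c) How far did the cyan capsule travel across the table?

1.3

The cyan capsule was near (4.5, 1.6) before and (3.3, 2.2) after, so it travelled √(1.2² + 0.6²) ≈ 1.3 units.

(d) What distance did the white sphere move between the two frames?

0.9

From (8.7, 2.2) to (8.9, 1.3), the white sphere covered √(0.2² + 0.9²) ≈ 0.9 units.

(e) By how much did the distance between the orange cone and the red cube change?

+0.8

They were about 5.6 units apart before and 6.4 after — 0.8 units further apart.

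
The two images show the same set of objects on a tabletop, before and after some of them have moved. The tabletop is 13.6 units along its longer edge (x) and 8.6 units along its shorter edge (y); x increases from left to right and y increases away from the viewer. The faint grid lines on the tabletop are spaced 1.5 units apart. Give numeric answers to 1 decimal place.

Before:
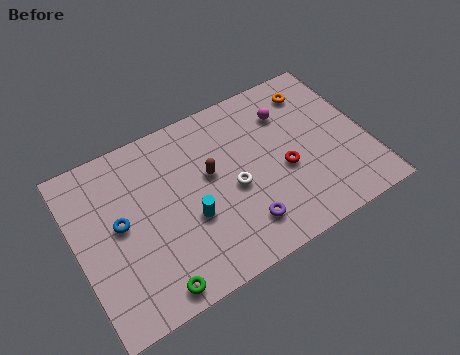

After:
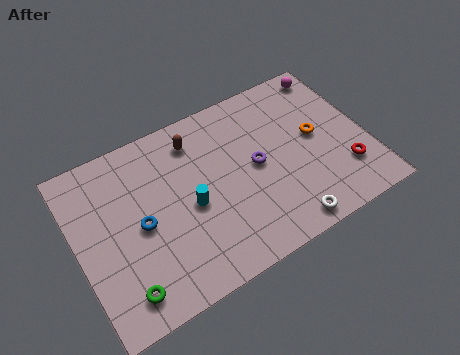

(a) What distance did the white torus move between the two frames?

3.5

The white torus was near (7.2, 3.8) before and (9.2, 0.9) after, so it travelled √(2.0² + 2.9²) ≈ 3.5 units.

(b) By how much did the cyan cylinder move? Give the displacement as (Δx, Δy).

(0.1, 0.6)

The cyan cylinder was at about (5.1, 3.3) and moved to about (5.2, 3.9).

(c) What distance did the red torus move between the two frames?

3.0

From (9.6, 3.6) to (12.3, 2.3), the red torus covered √(2.7² + 1.3²) ≈ 3.0 units.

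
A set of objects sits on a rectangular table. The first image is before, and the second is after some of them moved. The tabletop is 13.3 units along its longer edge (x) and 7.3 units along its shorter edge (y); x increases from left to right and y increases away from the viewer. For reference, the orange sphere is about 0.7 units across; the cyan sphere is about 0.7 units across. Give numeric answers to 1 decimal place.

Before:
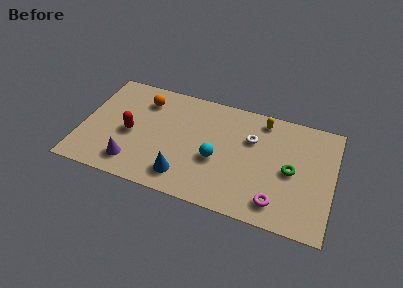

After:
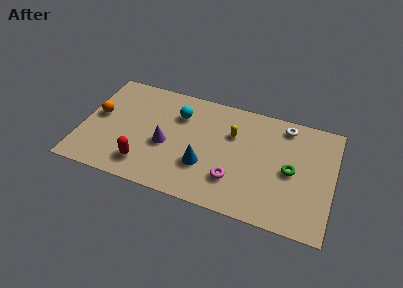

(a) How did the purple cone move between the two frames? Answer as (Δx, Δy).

(1.6, 1.7)

The purple cone was at about (2.9, 1.4) and moved to about (4.5, 3.1).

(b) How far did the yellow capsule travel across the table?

2.1

The yellow capsule was near (9.4, 6.3) before and (7.9, 4.9) after, so it travelled √(1.5² + 1.4²) ≈ 2.1 units.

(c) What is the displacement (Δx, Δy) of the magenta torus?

(-2.3, 0.7)

The magenta torus started near (10.5, 1.3) and ended near (8.2, 2.0).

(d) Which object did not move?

the green torus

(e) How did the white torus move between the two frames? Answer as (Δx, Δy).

(1.7, 1.4)

The white torus was at about (8.9, 4.9) and moved to about (10.6, 6.3).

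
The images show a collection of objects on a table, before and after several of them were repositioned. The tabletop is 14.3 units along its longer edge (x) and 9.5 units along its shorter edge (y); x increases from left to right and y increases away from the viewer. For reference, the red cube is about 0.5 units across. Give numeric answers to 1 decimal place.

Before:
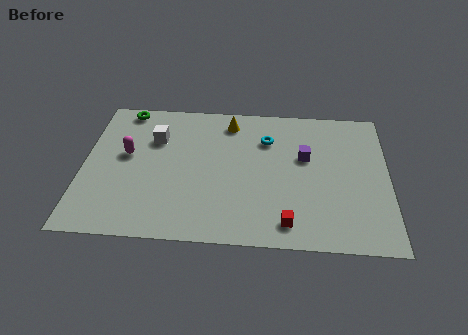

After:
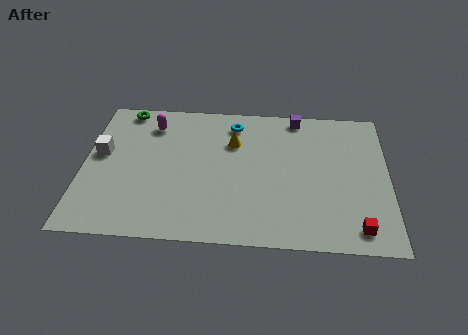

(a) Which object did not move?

the green torus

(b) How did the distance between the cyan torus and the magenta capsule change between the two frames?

-2.9

Before: roughly 6.8 units apart; after: 3.9. That's 2.9 units closer together.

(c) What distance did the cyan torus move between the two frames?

1.9

From (8.6, 6.9) to (7.0, 7.9), the cyan torus covered √(1.6² + 1.0²) ≈ 1.9 units.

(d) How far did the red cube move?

3.2

From (9.6, 1.4) to (12.8, 1.3), the red cube covered √(3.2² + 0.1²) ≈ 3.2 units.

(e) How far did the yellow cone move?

1.4

From (6.8, 8.0) to (7.0, 6.6), the yellow cone covered √(0.2² + 1.4²) ≈ 1.4 units.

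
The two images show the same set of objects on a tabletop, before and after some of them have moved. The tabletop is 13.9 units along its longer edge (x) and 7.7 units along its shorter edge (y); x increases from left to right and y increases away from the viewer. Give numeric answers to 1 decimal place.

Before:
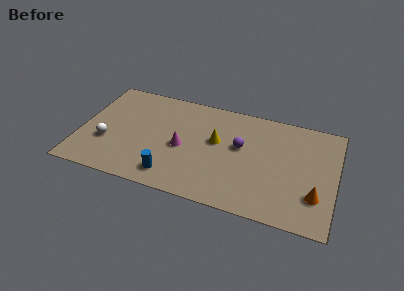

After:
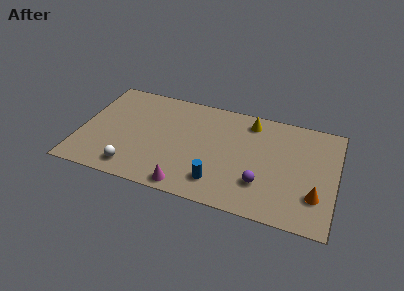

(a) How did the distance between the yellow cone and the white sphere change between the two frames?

+1.8

Before: roughly 6.2 units apart; after: 8.0. That's 1.8 units further apart.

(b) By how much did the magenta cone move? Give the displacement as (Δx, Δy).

(0.5, -2.7)

The magenta cone was at about (5.6, 3.5) and moved to about (6.1, 0.8).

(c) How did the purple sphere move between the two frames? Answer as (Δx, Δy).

(1.3, -2.3)

The purple sphere started near (8.7, 4.5) and ended near (10.0, 2.2).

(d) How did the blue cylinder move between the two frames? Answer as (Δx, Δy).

(2.5, 0.3)

The blue cylinder started near (5.2, 1.3) and ended near (7.7, 1.6).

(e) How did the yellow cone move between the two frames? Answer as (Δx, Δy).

(1.7, 2.0)

The yellow cone started near (7.4, 4.5) and ended near (9.1, 6.5).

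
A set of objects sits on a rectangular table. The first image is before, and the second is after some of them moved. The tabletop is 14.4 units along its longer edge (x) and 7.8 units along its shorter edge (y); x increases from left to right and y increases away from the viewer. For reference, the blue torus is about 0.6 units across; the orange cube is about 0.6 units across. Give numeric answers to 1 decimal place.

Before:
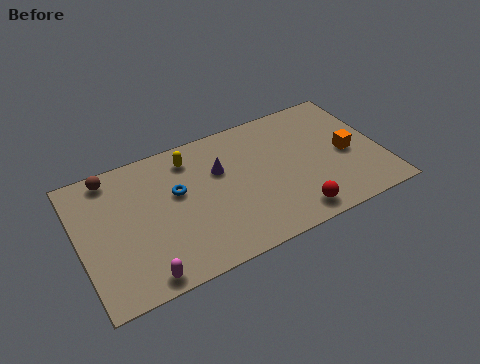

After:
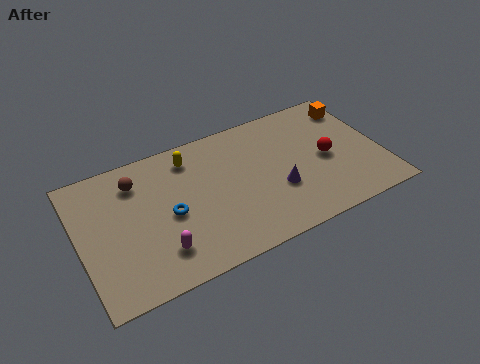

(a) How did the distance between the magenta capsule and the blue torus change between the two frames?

-2.5

The distance was about 4.4 in the first image and 1.9 in the second, so they moved 2.5 units closer together.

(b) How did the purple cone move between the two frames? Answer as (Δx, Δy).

(2.5, -2.3)

The purple cone was at about (6.8, 5.1) and moved to about (9.3, 2.8).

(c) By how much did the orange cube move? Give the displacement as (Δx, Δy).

(0.8, 2.7)

The orange cube started near (12.8, 3.6) and ended near (13.6, 6.3).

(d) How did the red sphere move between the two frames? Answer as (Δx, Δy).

(2.0, 2.6)

The red sphere was at about (9.8, 1.1) and moved to about (11.8, 3.7).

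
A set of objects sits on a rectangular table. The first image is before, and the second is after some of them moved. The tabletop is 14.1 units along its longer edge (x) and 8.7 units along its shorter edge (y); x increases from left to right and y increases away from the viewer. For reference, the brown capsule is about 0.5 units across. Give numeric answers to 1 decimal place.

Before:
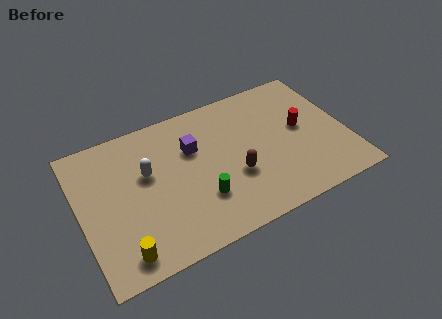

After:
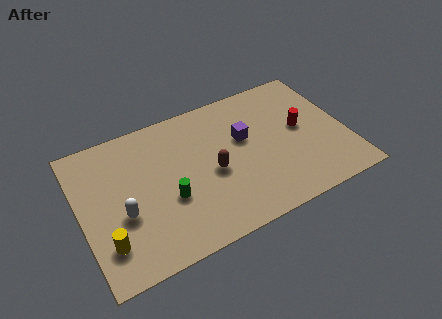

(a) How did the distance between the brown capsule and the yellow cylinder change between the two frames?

-0.4

They were about 6.5 units apart before and 6.1 after — 0.4 units closer together.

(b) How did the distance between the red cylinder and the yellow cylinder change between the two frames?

+0.4

Before: roughly 10.6 units apart; after: 11.0. That's 0.4 units further apart.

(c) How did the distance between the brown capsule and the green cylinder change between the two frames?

+0.5

They were about 2.0 units apart before and 2.5 after — 0.5 units further apart.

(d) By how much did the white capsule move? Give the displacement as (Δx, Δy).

(-1.5, -1.9)

The white capsule started near (3.6, 5.3) and ended near (2.1, 3.4).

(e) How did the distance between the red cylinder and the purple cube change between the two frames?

-2.7

They were about 5.8 units apart before and 3.1 after — 2.7 units closer together.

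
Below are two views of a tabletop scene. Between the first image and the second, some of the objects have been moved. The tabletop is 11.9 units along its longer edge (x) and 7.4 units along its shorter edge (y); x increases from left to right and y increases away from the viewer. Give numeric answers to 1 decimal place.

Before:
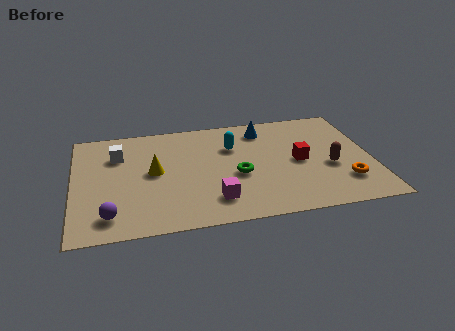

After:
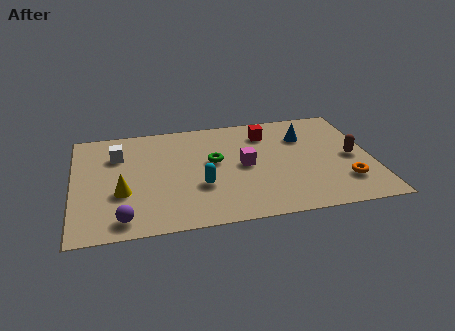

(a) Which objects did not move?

the white cube and the orange torus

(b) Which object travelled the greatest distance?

the cyan capsule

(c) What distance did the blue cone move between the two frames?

1.8

The blue cone moved from about (7.7, 6.1) to (9.3, 5.3), a distance of √(1.6² + 0.8²) ≈ 1.8.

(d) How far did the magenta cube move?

2.5

The magenta cube moved from about (5.5, 1.6) to (6.8, 3.7), a distance of √(1.3² + 2.1²) ≈ 2.5.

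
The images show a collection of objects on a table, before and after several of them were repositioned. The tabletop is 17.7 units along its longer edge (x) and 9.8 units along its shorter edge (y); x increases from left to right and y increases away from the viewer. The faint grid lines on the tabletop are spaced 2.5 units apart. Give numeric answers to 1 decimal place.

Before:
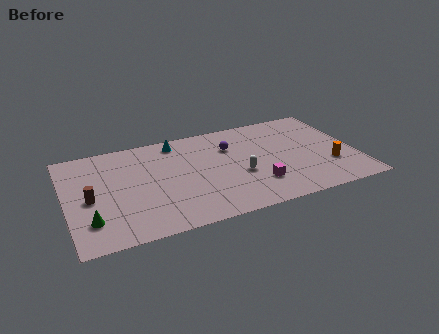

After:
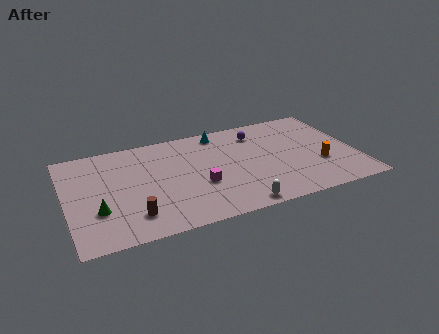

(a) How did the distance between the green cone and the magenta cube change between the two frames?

-3.9

They were about 10.1 units apart before and 6.2 after — 3.9 units closer together.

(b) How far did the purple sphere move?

2.0

From (10.2, 6.9) to (12.0, 7.8), the purple sphere covered √(1.8² + 0.9²) ≈ 2.0 units.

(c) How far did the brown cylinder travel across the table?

3.4

The brown cylinder was near (1.4, 4.5) before and (3.8, 2.1) after, so it travelled √(2.4² + 2.4²) ≈ 3.4 units.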